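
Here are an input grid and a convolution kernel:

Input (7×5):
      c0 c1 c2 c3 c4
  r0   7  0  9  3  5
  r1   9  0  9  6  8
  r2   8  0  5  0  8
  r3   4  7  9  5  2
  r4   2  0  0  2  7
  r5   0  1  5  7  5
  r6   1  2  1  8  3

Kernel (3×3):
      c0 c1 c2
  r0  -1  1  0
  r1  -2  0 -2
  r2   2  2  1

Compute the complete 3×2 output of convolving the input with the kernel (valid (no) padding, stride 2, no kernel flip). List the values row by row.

Output[0,0]: The receptive field on the input at this output position is [7 0 9 / 9 0 9 / 8 0 5]. Elementwise product with the kernel and sum: 7·-1 + 0·1 + 9·-2 + 9·-2 + 8·2 + 0·2 + 5·1.

-22 -22
-30 -16
-5 3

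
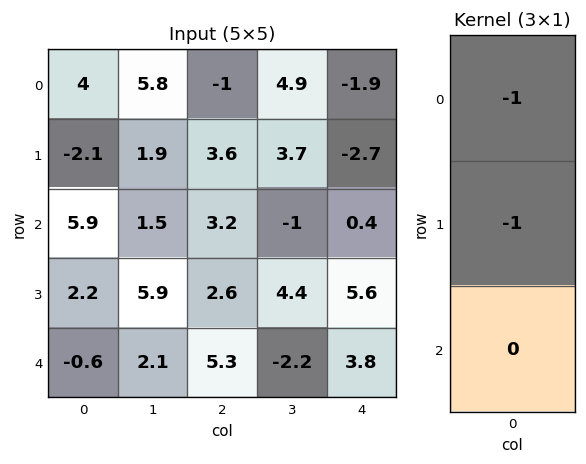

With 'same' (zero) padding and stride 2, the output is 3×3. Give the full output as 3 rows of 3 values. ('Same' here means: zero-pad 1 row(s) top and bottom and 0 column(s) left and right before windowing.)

Output[0,0]: The receptive field on the zero-padded input at this output position is [0 / 4 / -2.1]. Elementwise product with the kernel and sum: 0·-1 + 4·-1.

-4 1 1.9
-3.8 -6.8 2.3
-1.6 -7.9 -9.4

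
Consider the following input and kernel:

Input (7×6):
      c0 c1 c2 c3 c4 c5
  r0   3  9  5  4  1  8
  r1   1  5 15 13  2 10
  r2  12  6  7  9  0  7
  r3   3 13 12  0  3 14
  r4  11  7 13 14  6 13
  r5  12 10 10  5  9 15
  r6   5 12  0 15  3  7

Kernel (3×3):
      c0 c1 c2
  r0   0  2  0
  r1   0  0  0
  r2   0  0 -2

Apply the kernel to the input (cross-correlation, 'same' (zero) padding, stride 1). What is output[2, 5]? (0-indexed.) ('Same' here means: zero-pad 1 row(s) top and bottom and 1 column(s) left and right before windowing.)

The receptive field on the zero-padded input at this output position is [2 10 0 / 0 7 0 / 3 14 0]. Elementwise product with the kernel and sum: 10·2 + 0·-2.

20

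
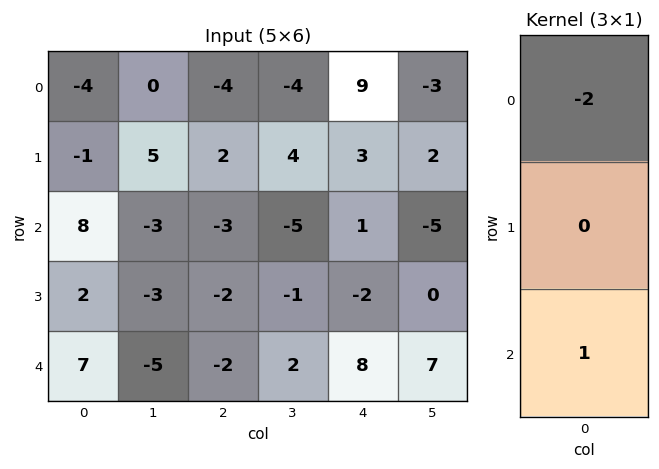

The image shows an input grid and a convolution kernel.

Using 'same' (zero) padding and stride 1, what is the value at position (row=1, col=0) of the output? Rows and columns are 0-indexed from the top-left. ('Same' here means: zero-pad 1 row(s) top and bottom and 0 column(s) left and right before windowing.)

16

The receptive field on the zero-padded input at this output position is [-4 / -1 / 8]. Elementwise product with the kernel and sum: -4·-2 + 8·1.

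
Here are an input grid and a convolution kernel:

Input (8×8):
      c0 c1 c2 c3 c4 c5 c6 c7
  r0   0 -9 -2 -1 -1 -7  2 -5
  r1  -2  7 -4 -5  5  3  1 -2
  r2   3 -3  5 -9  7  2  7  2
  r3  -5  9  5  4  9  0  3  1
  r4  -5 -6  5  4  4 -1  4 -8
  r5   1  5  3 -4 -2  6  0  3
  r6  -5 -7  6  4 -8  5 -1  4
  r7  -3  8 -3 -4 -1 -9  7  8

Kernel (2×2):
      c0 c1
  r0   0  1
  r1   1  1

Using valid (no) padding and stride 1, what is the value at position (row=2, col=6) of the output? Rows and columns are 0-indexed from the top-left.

6

The receptive field on the input at this output position is [7 2 / 3 1]. Elementwise product with the kernel and sum: 2·1 + 3·1 + 1·1.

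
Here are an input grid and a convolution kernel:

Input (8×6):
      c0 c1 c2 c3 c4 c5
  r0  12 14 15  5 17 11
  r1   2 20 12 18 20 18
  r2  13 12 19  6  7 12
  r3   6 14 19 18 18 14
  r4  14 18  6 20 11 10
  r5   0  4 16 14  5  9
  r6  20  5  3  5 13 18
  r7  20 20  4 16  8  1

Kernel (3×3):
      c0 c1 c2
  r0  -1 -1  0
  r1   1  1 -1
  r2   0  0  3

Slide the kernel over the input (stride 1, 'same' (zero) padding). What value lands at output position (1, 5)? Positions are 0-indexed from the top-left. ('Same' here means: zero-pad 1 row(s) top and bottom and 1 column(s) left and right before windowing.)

The receptive field on the zero-padded input at this output position is [17 11 0 / 20 18 0 / 7 12 0]. Elementwise product with the kernel and sum: 17·-1 + 11·-1 + 20·1 + 18·1 + 0·-1 + 0·3.

10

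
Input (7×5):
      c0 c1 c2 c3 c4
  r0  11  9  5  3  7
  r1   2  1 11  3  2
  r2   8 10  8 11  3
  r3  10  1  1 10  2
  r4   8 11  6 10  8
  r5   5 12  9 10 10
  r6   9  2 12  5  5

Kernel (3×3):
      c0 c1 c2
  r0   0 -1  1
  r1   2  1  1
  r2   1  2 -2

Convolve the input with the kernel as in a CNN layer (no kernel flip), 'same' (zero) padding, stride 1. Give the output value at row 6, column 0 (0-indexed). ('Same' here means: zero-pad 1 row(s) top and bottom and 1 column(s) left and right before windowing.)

18

The receptive field on the zero-padded input at this output position is [0 5 12 / 0 9 2 / 0 0 0]. Elementwise product with the kernel and sum: 5·-1 + 12·1 + 0·2 + 9·1 + 2·1 + 0·1 + 0·2 + 0·-2.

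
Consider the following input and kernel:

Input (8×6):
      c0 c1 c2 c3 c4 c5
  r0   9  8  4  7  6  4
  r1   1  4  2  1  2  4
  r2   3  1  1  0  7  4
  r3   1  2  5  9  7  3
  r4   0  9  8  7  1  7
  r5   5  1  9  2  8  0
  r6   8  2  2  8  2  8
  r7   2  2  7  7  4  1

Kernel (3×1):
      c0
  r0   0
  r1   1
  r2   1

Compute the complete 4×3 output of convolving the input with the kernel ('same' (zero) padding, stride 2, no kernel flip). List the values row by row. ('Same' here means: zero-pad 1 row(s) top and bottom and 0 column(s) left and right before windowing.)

Output[0,0]: The receptive field on the zero-padded input at this output position is [0 / 9 / 1]. Elementwise product with the kernel and sum: 9·1 + 1·1.

10 6 8
4 6 14
5 17 9
10 9 6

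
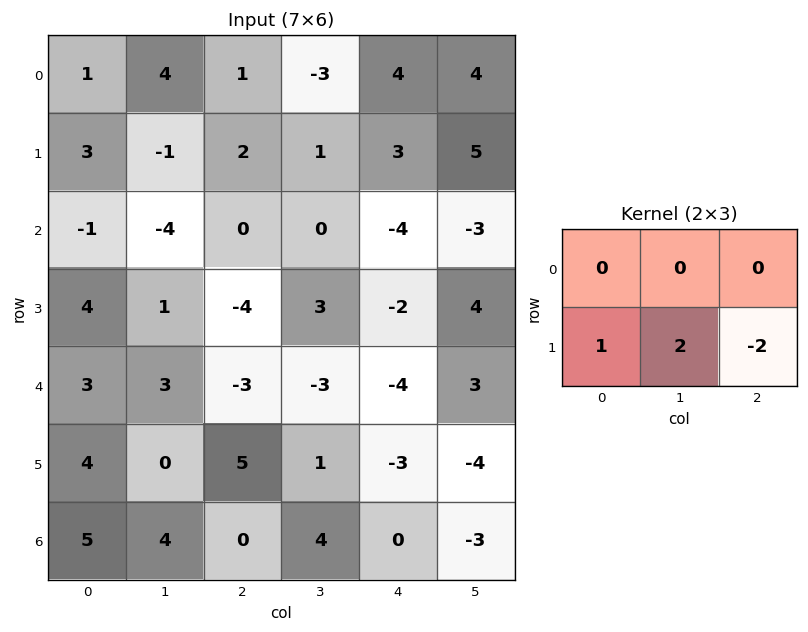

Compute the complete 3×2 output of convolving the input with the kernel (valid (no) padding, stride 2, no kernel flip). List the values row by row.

Output[0,0]: The receptive field on the input at this output position is [1 4 1 / 3 -1 2]. Elementwise product with the kernel and sum: 3·1 + -1·2 + 2·-2.

-3 -2
14 6
-6 13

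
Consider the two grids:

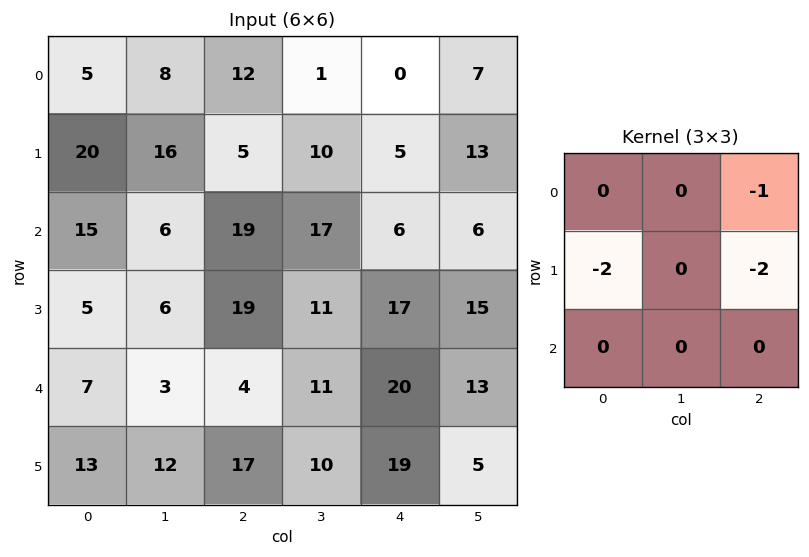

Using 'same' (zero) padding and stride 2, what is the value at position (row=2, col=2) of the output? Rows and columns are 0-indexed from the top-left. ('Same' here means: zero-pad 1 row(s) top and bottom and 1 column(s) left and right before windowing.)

The receptive field on the zero-padded input at this output position is [11 17 15 / 11 20 13 / 10 19 5]. Elementwise product with the kernel and sum: 15·-1 + 11·-2 + 13·-2.

-63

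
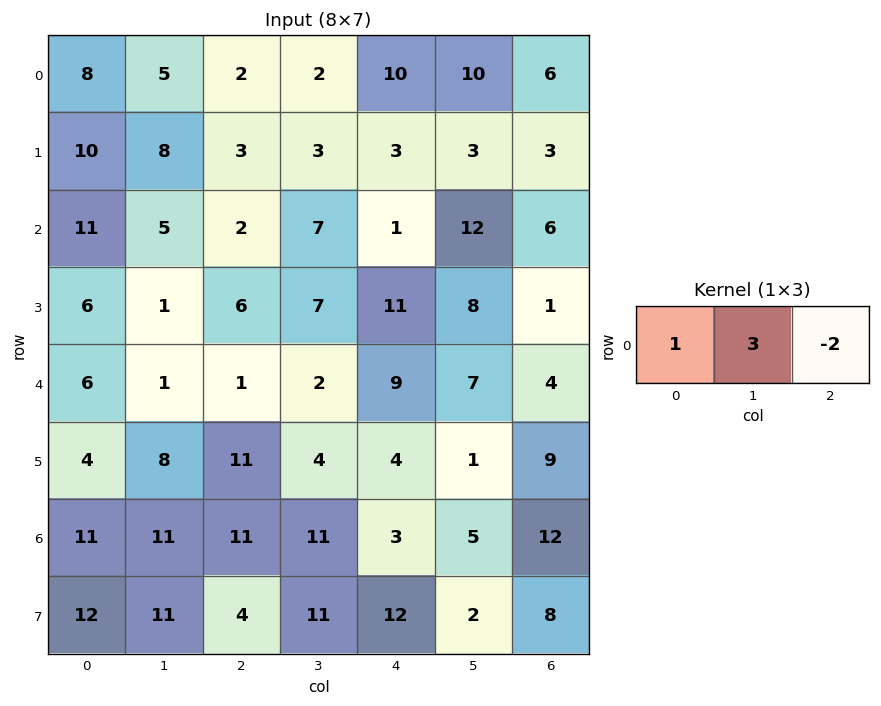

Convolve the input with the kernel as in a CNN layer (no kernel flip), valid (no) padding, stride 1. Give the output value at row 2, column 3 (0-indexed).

The receptive field on the input at this output position is [7 1 12]. Elementwise product with the kernel and sum: 7·1 + 1·3 + 12·-2.

-14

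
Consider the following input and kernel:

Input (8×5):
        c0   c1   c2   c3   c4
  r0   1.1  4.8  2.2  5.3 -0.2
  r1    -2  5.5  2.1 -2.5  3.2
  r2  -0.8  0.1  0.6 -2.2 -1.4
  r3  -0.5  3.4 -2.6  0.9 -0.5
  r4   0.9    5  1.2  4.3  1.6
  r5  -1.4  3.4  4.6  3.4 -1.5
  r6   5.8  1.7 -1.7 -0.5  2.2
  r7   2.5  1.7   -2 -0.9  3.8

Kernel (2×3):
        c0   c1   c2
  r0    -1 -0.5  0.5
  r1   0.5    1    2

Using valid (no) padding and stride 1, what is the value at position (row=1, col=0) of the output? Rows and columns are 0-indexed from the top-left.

1.2

The receptive field on the input at this output position is [-2 5.5 2.1 / -0.8 0.1 0.6]. Elementwise product with the kernel and sum: -2·-1 + 5.5·-0.5 + 2.1·0.5 + -0.8·0.5 + 0.1·1 + 0.6·2.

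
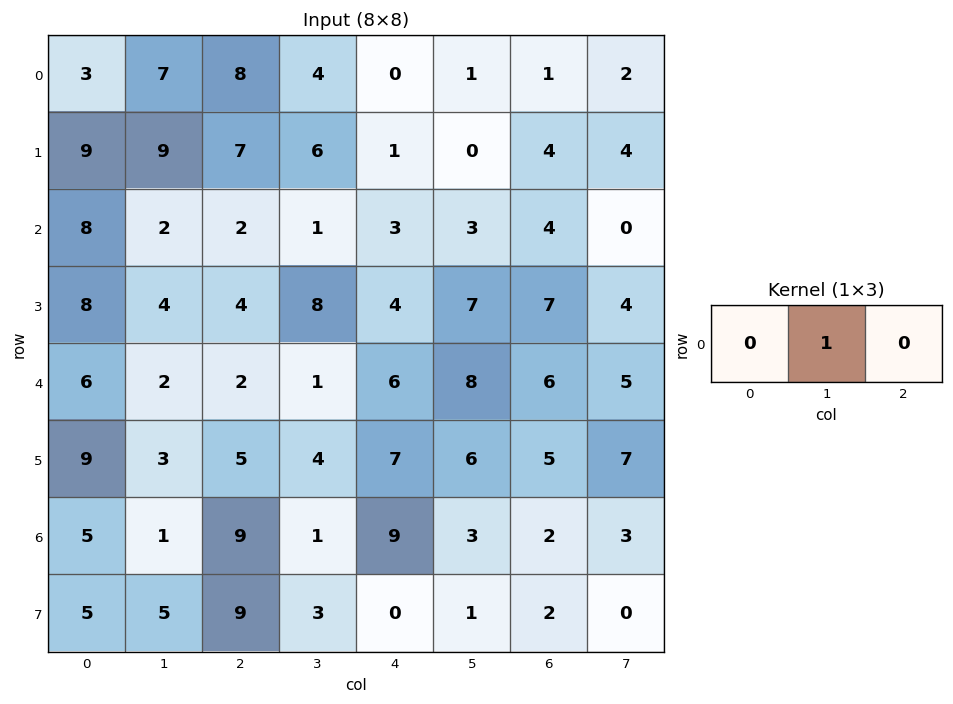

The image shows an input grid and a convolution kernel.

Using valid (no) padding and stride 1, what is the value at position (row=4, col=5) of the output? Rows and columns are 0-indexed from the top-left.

The receptive field on the input at this output position is [8 6 5]. Elementwise product with the kernel and sum: 6·1.

6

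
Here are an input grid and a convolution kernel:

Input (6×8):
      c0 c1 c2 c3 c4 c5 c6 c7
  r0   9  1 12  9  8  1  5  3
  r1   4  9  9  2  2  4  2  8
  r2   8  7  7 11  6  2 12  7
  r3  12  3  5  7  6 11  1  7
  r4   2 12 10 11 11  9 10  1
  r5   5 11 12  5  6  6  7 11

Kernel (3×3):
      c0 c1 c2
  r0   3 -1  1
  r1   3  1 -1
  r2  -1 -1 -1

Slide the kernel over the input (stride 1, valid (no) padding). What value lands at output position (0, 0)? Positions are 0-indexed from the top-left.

The receptive field on the input at this output position is [9 1 12 / 4 9 9 / 8 7 7]. Elementwise product with the kernel and sum: 9·3 + 1·-1 + 12·1 + 4·3 + 9·1 + 9·-1 + 8·-1 + 7·-1 + 7·-1.

28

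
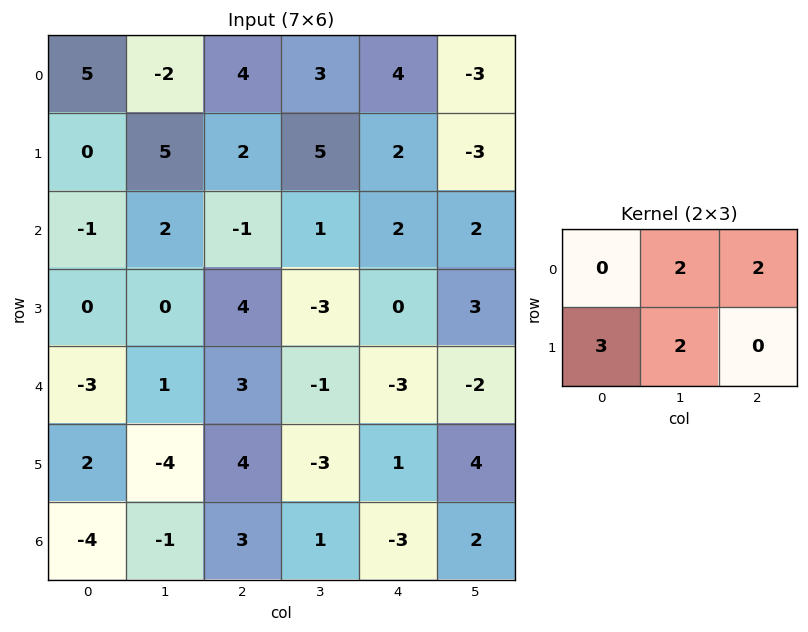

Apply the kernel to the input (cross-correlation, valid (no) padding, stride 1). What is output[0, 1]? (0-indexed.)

33

The receptive field on the input at this output position is [-2 4 3 / 5 2 5]. Elementwise product with the kernel and sum: 4·2 + 3·2 + 5·3 + 2·2.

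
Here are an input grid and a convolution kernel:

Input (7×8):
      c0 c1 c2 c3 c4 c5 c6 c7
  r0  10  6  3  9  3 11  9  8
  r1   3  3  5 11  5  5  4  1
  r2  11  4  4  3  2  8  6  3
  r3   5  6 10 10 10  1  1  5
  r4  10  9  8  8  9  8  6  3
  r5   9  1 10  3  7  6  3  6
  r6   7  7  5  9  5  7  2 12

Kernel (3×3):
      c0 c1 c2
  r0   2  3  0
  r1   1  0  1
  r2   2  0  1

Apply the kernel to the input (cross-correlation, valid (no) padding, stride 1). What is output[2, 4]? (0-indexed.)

The receptive field on the input at this output position is [2 8 6 / 10 1 1 / 9 8 6]. Elementwise product with the kernel and sum: 2·2 + 8·3 + 10·1 + 1·1 + 9·2 + 6·1.

63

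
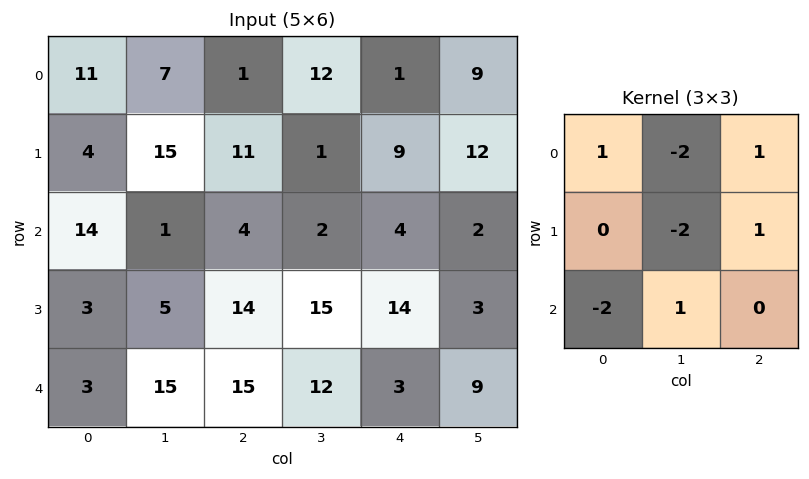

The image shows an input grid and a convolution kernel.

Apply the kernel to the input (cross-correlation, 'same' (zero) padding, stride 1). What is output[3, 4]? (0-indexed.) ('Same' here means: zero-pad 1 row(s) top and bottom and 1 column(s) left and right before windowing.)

The receptive field on the zero-padded input at this output position is [2 4 2 / 15 14 3 / 12 3 9]. Elementwise product with the kernel and sum: 2·1 + 4·-2 + 2·1 + 14·-2 + 3·1 + 12·-2 + 3·1.

-50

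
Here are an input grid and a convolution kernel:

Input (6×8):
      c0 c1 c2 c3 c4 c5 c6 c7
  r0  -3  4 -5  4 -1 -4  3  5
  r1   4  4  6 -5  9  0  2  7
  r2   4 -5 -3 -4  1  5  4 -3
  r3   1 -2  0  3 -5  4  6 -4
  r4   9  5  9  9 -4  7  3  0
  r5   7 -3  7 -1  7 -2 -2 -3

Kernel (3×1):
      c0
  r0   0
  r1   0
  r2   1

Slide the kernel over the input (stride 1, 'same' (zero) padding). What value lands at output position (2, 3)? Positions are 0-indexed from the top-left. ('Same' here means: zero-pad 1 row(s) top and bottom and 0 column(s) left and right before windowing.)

The receptive field on the zero-padded input at this output position is [-5 / -4 / 3]. Elementwise product with the kernel and sum: 3·1.

3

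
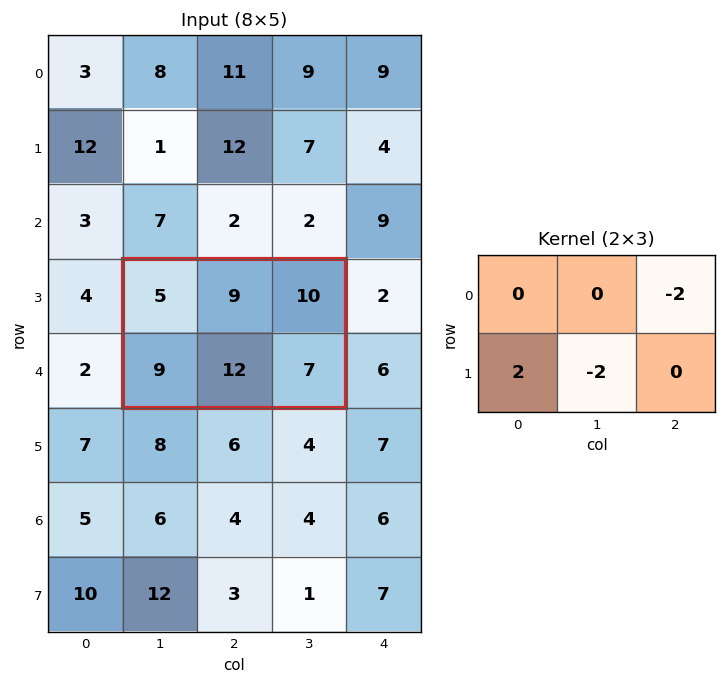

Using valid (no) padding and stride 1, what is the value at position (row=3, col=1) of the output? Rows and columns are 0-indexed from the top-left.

The receptive field on the input at this output position is [5 9 10 / 9 12 7]. Elementwise product with the kernel and sum: 10·-2 + 9·2 + 12·-2.

-26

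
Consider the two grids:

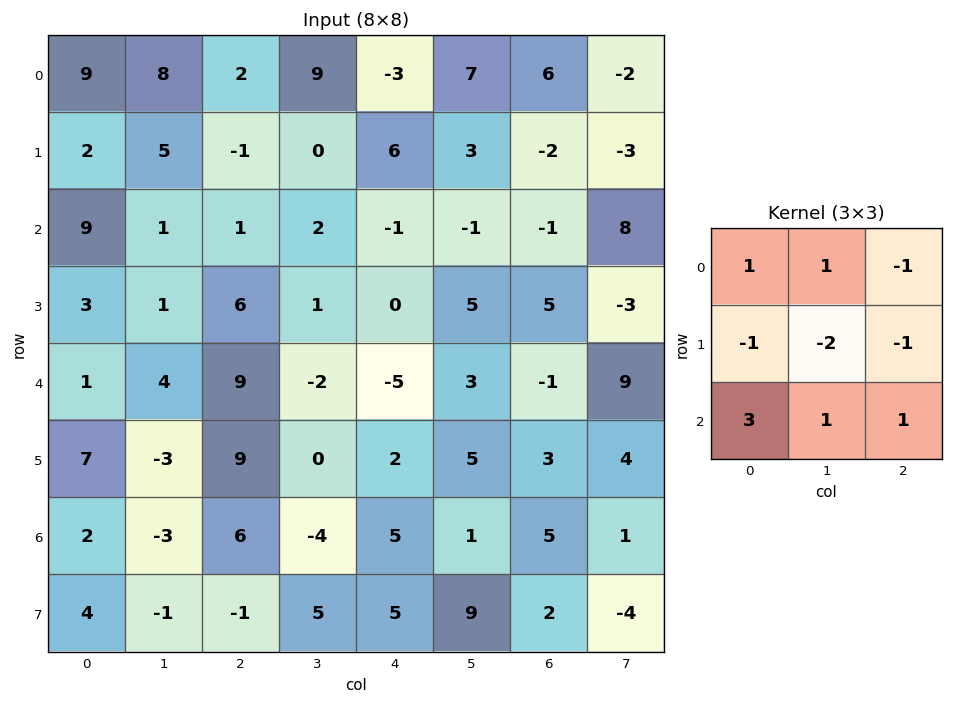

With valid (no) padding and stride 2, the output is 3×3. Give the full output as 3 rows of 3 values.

33 13 -17
14 16 -29
-5 20 5

Output[0,0]: The receptive field on the input at this output position is [9 8 2 / 2 5 -1 / 9 1 1]. Elementwise product with the kernel and sum: 9·1 + 8·1 + 2·-1 + 2·-1 + 5·-2 + -1·-1 + 9·3 + 1·1 + 1·1.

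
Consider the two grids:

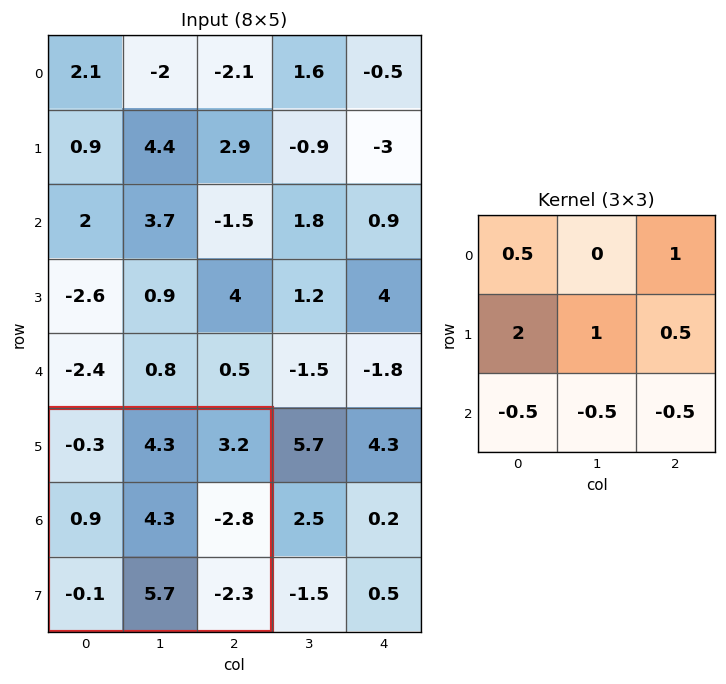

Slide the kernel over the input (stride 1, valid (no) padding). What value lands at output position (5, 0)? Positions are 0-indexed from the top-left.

6.1

The receptive field on the input at this output position is [-0.3 4.3 3.2 / 0.9 4.3 -2.8 / -0.1 5.7 -2.3]. Elementwise product with the kernel and sum: -0.3·0.5 + 3.2·1 + 0.9·2 + 4.3·1 + -2.8·0.5 + -0.1·-0.5 + 5.7·-0.5 + -2.3·-0.5.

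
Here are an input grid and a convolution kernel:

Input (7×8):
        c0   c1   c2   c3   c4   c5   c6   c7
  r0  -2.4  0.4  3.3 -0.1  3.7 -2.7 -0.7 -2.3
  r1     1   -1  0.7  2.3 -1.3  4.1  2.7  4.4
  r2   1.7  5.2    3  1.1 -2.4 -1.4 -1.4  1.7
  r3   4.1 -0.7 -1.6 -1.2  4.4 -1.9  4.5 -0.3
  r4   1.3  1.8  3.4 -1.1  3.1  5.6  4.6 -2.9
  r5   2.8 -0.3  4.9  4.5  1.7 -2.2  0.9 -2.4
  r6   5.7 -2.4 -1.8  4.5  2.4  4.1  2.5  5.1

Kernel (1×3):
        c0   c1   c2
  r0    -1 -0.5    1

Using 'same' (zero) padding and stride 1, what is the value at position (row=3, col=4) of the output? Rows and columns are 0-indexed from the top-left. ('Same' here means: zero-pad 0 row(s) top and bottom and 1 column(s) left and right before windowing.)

-2.9

The receptive field on the zero-padded input at this output position is [-1.2 4.4 -1.9]. Elementwise product with the kernel and sum: -1.2·-1 + 4.4·-0.5 + -1.9·1.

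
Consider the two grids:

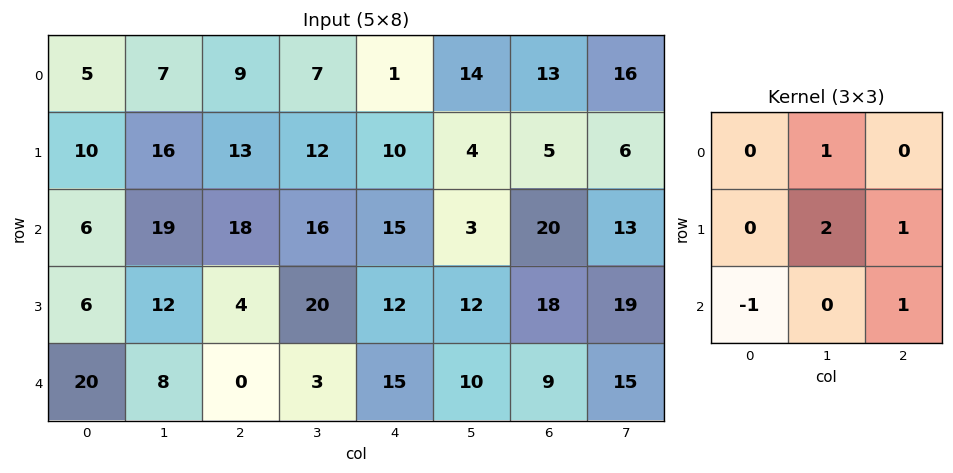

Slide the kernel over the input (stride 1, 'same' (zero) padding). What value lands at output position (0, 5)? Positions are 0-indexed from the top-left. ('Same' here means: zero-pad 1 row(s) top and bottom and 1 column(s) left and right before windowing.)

The receptive field on the zero-padded input at this output position is [0 0 0 / 1 14 13 / 10 4 5]. Elementwise product with the kernel and sum: 0·1 + 14·2 + 13·1 + 10·-1 + 5·1.

36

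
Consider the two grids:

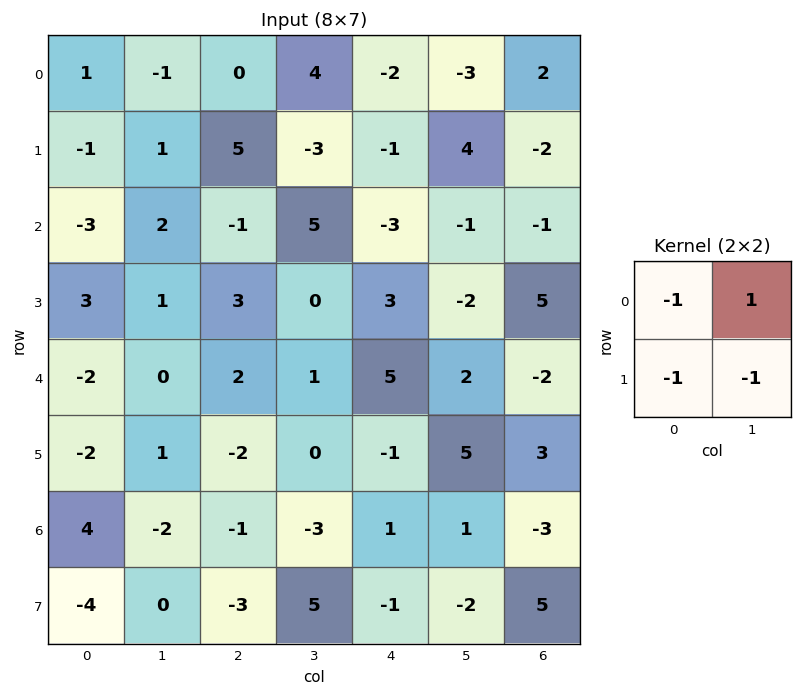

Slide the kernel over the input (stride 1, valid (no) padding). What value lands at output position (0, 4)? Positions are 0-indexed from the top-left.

The receptive field on the input at this output position is [-2 -3 / -1 4]. Elementwise product with the kernel and sum: -2·-1 + -3·1 + -1·-1 + 4·-1.

-4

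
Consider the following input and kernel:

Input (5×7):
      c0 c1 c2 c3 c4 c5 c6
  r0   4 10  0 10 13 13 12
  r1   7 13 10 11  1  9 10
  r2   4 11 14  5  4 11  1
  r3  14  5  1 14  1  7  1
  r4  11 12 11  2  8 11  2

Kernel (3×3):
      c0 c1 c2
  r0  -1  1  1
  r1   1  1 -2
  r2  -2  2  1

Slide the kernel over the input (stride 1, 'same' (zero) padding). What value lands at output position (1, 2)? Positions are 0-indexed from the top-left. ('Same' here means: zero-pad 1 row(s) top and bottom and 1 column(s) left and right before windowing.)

The receptive field on the zero-padded input at this output position is [10 0 10 / 13 10 11 / 11 14 5]. Elementwise product with the kernel and sum: 10·-1 + 0·1 + 10·1 + 13·1 + 10·1 + 11·-2 + 11·-2 + 14·2 + 5·1.

12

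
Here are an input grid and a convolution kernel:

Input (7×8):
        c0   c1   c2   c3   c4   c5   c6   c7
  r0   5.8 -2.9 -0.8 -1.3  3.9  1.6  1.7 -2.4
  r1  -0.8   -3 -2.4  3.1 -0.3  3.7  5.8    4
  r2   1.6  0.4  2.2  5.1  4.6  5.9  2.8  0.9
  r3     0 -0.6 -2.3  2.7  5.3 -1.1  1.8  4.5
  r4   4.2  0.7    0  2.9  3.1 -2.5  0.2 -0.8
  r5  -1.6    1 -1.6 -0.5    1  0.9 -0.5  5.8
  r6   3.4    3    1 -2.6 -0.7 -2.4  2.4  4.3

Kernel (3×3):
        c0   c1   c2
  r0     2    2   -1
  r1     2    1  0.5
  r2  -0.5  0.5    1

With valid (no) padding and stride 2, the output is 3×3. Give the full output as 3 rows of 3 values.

Output[0,0]: The receptive field on the input at this output position is [5.8 -2.9 -0.8 / -0.8 -3 -2.4 / 1.6 0.4 2.2]. Elementwise product with the kernel and sum: 5.8·2 + -2.9·2 + -0.8·-1 + -0.8·2 + -3·1 + -2.4·0.5 + 1.6·-0.5 + 0.4·0.5 + 2.2·1.
Output[0,1]: The receptive field on the input at this output position is [-0.8 -1.3 3.9 / -2.4 3.1 -0.3 / 2.2 5.1 4.6]. Elementwise product with the kernel and sum: -0.8·2 + -1.3·2 + 3.9·-1 + -2.4·2 + 3.1·1 + -0.3·0.5 + 2.2·-0.5 + 5.1·0.5 + 4.6·1.

2.4 -3.9 18.75
-1.7 15.3 26
7.6 -3 5.2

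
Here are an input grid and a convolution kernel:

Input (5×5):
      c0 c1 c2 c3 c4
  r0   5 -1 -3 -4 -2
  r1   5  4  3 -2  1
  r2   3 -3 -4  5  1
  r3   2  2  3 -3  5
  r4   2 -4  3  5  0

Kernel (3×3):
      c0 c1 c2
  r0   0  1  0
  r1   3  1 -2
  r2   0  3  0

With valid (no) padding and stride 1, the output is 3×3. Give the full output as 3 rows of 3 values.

3 4 16
24 -11 -20
-13 20 16

Output[0,0]: The receptive field on the input at this output position is [5 -1 -3 / 5 4 3 / 3 -3 -4]. Elementwise product with the kernel and sum: -1·1 + 5·3 + 4·1 + 3·-2 + -3·3.
Output[0,1]: The receptive field on the input at this output position is [-1 -3 -4 / 4 3 -2 / -3 -4 5]. Elementwise product with the kernel and sum: -3·1 + 4·3 + 3·1 + -2·-2 + -4·3.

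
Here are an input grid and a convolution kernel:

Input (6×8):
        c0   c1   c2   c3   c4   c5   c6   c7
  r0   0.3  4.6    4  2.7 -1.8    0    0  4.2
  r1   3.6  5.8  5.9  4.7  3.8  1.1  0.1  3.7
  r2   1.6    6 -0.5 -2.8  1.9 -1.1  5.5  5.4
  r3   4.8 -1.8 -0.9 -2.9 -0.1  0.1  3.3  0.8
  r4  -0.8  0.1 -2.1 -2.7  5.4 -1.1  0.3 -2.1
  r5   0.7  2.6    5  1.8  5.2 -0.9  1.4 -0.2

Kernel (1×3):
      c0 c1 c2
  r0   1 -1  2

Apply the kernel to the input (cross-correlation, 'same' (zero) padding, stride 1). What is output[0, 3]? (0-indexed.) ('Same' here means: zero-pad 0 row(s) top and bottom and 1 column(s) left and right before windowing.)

-2.3

The receptive field on the zero-padded input at this output position is [4 2.7 -1.8]. Elementwise product with the kernel and sum: 4·1 + 2.7·-1 + -1.8·2.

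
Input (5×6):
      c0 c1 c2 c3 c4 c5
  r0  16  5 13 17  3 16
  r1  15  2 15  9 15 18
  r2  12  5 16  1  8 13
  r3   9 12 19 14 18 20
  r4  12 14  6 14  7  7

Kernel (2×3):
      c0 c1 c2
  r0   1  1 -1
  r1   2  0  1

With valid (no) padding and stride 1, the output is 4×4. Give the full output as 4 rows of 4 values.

Output[0,0]: The receptive field on the input at this output position is [16 5 13 / 15 2 15]. Elementwise product with the kernel and sum: 16·1 + 5·1 + 13·-1 + 15·2 + 15·1.

53 14 72 40
42 19 49 21
38 58 65 44
32 59 34 47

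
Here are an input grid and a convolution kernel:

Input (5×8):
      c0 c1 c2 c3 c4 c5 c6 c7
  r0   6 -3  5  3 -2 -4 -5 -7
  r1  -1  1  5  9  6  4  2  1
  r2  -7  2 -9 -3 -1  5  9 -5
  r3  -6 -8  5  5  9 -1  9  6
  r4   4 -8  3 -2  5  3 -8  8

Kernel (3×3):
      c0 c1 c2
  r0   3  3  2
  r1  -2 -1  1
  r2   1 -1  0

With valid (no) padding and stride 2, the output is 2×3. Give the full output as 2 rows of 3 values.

Output[0,0]: The receptive field on the input at this output position is [6 -3 5 / -1 1 5 / -7 2 -9]. Elementwise product with the kernel and sum: 6·3 + -3·3 + 5·2 + -1·-2 + 1·-1 + 5·1 + -7·1 + 2·-1.
Output[0,1]: The receptive field on the input at this output position is [5 3 -2 / 5 9 6 / -9 -3 -1]. Elementwise product with the kernel and sum: 5·3 + 3·3 + -2·2 + 5·-2 + 9·-1 + 6·1 + -9·1 + -3·-1.

16 1 -48
4 -39 24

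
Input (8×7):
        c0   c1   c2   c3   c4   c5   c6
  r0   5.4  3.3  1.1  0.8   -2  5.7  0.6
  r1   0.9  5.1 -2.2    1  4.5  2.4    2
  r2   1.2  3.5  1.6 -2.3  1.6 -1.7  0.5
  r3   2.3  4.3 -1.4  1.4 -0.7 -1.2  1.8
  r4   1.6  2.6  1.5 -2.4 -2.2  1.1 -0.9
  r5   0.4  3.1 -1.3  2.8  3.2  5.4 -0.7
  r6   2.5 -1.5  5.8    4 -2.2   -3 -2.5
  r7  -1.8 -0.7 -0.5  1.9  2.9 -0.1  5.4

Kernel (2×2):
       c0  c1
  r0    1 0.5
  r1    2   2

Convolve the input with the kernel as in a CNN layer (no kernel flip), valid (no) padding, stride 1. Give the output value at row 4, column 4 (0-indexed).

The receptive field on the input at this output position is [-2.2 1.1 / 3.2 5.4]. Elementwise product with the kernel and sum: -2.2·1 + 1.1·0.5 + 3.2·2 + 5.4·2.

15.55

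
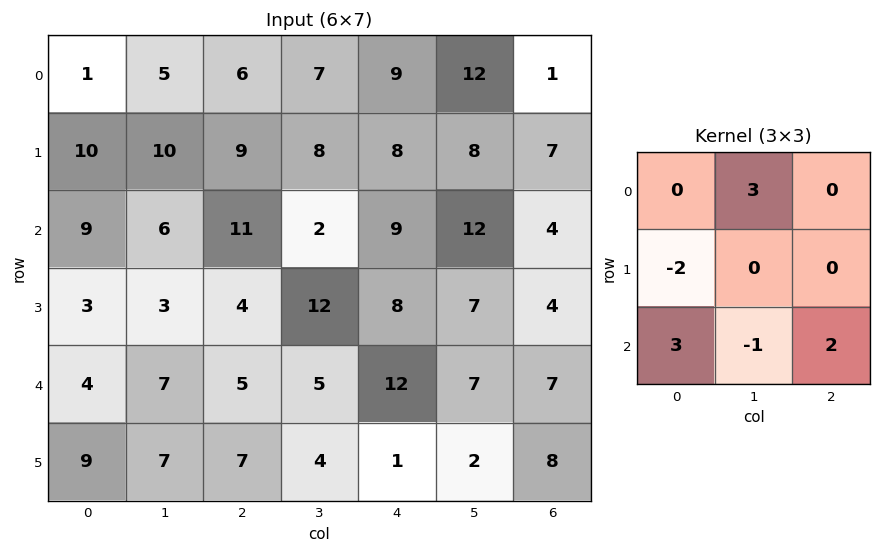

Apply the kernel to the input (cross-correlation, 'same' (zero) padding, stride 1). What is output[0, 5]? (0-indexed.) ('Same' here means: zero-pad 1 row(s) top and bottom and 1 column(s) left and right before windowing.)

The receptive field on the zero-padded input at this output position is [0 0 0 / 9 12 1 / 8 8 7]. Elementwise product with the kernel and sum: 0·3 + 9·-2 + 8·3 + 8·-1 + 7·2.

12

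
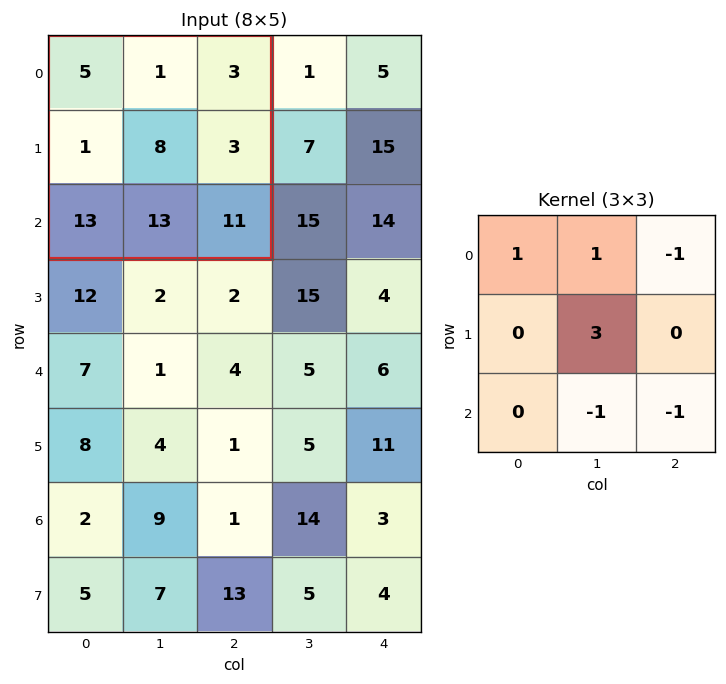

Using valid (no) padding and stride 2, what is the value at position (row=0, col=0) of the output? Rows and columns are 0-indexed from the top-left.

The receptive field on the input at this output position is [5 1 3 / 1 8 3 / 13 13 11]. Elementwise product with the kernel and sum: 5·1 + 1·1 + 3·-1 + 8·3 + 13·-1 + 11·-1.

3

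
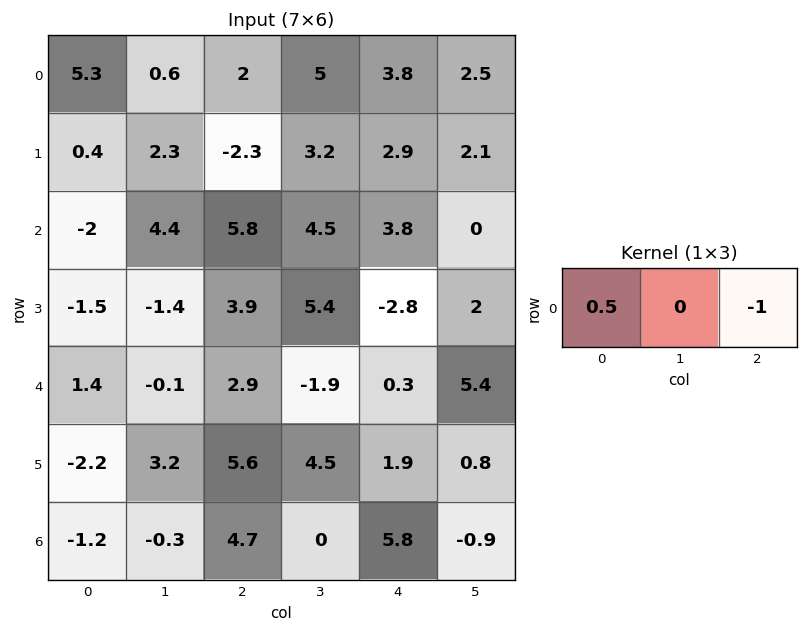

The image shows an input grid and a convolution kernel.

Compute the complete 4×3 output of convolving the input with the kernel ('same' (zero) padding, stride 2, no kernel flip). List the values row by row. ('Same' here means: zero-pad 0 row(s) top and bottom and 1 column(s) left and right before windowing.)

-0.6 -4.7 0
-4.4 -2.3 2.25
0.1 1.85 -6.35
0.3 -0.15 0.9

Output[0,0]: The receptive field on the zero-padded input at this output position is [0 5.3 0.6]. Elementwise product with the kernel and sum: 0·0.5 + 0.6·-1.
Output[0,1]: The receptive field on the zero-padded input at this output position is [0.6 2 5]. Elementwise product with the kernel and sum: 0.6·0.5 + 5·-1.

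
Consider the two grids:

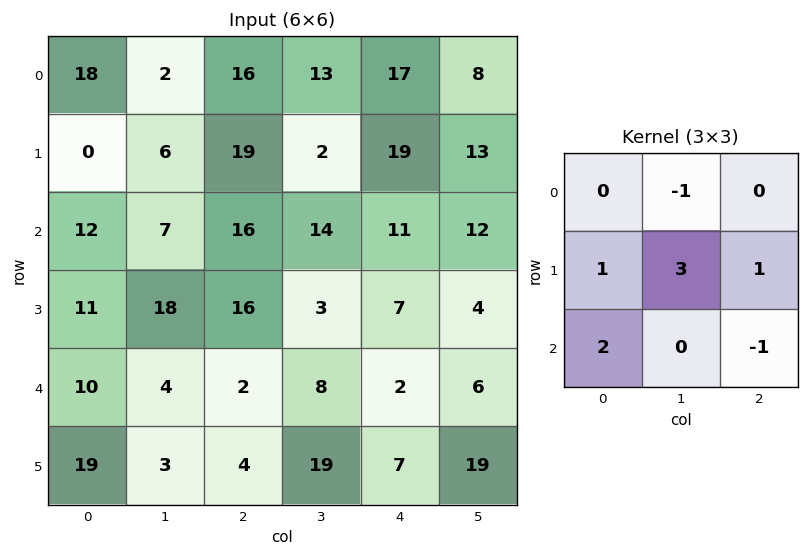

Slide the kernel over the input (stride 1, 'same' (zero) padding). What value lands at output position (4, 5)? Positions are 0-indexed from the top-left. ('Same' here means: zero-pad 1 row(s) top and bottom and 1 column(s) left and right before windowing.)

The receptive field on the zero-padded input at this output position is [7 4 0 / 2 6 0 / 7 19 0]. Elementwise product with the kernel and sum: 4·-1 + 2·1 + 6·3 + 0·1 + 7·2 + 0·-1.

30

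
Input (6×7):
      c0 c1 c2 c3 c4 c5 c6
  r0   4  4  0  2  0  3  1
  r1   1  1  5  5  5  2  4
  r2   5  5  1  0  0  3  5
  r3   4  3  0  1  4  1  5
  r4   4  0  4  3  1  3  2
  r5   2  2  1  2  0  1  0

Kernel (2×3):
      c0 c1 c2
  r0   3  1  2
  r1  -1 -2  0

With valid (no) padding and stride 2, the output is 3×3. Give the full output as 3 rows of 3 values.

Output[0,0]: The receptive field on the input at this output position is [4 4 0 / 1 1 5]. Elementwise product with the kernel and sum: 4·3 + 4·1 + 0·2 + 1·-1 + 1·-2.
Output[0,1]: The receptive field on the input at this output position is [0 2 0 / 5 5 5]. Elementwise product with the kernel and sum: 0·3 + 2·1 + 0·2 + 5·-1 + 5·-2.

13 -13 -4
12 1 7
14 12 8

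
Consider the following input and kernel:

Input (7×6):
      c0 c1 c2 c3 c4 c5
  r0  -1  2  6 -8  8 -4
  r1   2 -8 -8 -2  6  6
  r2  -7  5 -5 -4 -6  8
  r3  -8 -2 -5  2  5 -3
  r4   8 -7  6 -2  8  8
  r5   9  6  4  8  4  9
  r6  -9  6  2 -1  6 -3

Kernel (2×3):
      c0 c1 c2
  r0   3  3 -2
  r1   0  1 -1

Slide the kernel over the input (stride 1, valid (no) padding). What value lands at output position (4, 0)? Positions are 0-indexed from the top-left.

The receptive field on the input at this output position is [8 -7 6 / 9 6 4]. Elementwise product with the kernel and sum: 8·3 + -7·3 + 6·-2 + 6·1 + 4·-1.

-7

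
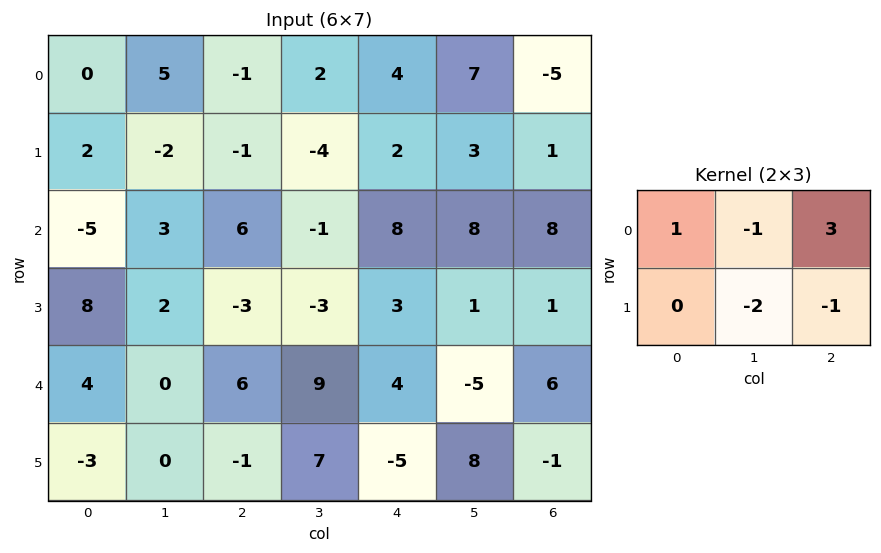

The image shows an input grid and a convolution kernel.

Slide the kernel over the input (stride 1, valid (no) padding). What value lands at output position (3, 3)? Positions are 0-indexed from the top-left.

-6

The receptive field on the input at this output position is [-3 3 1 / 9 4 -5]. Elementwise product with the kernel and sum: -3·1 + 3·-1 + 1·3 + 4·-2 + -5·-1.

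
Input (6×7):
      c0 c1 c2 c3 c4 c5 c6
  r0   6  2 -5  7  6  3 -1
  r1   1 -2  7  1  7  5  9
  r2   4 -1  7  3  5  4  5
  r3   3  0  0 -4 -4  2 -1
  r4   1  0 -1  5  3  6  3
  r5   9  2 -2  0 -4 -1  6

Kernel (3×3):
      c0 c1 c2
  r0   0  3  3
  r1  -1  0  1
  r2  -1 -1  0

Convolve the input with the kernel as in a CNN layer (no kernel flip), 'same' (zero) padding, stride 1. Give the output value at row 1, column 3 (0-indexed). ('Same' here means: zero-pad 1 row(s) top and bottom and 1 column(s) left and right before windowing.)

29

The receptive field on the zero-padded input at this output position is [-5 7 6 / 7 1 7 / 7 3 5]. Elementwise product with the kernel and sum: 7·3 + 6·3 + 7·-1 + 7·1 + 7·-1 + 3·-1.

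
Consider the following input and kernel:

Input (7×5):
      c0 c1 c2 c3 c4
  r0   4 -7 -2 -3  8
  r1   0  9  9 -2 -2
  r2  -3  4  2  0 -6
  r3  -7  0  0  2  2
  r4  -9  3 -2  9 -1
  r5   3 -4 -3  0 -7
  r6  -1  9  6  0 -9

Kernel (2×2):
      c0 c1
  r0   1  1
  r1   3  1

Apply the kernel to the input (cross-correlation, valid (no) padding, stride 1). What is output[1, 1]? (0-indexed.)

The receptive field on the input at this output position is [9 9 / 4 2]. Elementwise product with the kernel and sum: 9·1 + 9·1 + 4·3 + 2·1.

32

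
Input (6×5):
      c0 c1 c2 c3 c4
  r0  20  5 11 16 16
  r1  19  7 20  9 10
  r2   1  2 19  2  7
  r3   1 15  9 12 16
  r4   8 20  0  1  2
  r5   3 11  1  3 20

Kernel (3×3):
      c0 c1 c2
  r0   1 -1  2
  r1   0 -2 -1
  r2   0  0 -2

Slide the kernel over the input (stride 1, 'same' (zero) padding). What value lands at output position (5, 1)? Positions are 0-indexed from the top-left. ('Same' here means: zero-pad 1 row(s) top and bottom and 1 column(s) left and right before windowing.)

The receptive field on the zero-padded input at this output position is [8 20 0 / 3 11 1 / 0 0 0]. Elementwise product with the kernel and sum: 8·1 + 20·-1 + 0·2 + 11·-2 + 1·-1 + 0·-2.

-35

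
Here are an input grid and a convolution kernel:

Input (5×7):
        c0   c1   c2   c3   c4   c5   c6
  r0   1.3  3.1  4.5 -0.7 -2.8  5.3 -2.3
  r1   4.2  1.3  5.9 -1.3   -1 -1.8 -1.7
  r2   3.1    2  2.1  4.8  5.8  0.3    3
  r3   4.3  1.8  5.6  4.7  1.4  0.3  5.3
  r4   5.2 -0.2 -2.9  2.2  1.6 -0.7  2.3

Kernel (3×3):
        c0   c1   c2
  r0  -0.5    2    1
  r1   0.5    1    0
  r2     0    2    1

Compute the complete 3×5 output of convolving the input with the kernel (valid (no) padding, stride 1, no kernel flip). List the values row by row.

19.55 22.3 10.6 10.3 11
19.15 28.85 10.1 8.15 4.3
5.2 10.9 27.85 15.75 2.6

Output[0,0]: The receptive field on the input at this output position is [1.3 3.1 4.5 / 4.2 1.3 5.9 / 3.1 2 2.1]. Elementwise product with the kernel and sum: 1.3·-0.5 + 3.1·2 + 4.5·1 + 4.2·0.5 + 1.3·1 + 2·2 + 2.1·1.
Output[0,1]: The receptive field on the input at this output position is [3.1 4.5 -0.7 / 1.3 5.9 -1.3 / 2 2.1 4.8]. Elementwise product with the kernel and sum: 3.1·-0.5 + 4.5·2 + -0.7·1 + 1.3·0.5 + 5.9·1 + 2.1·2 + 4.8·1.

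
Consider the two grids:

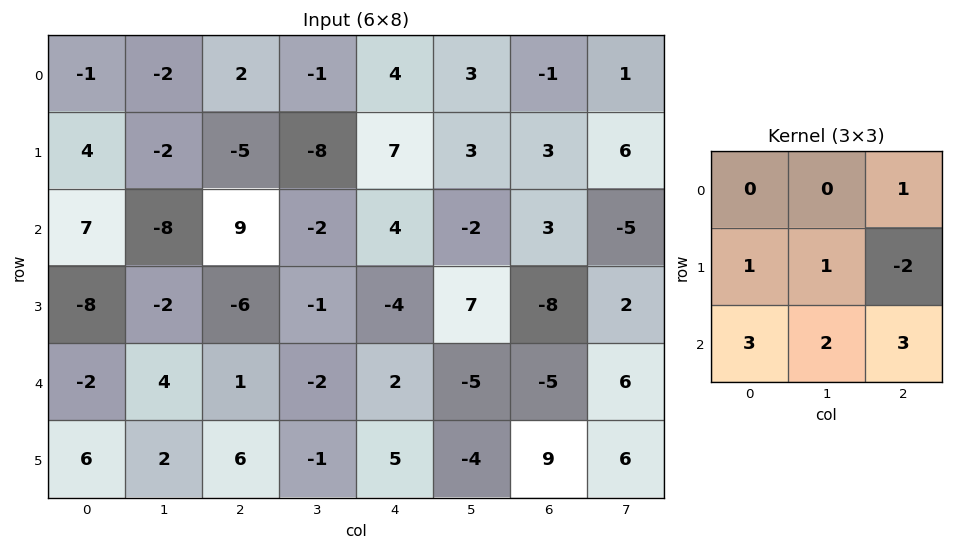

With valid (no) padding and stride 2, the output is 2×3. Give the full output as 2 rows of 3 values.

Output[0,0]: The receptive field on the input at this output position is [-1 -2 2 / 4 -2 -5 / 7 -8 9]. Elementwise product with the kernel and sum: 2·1 + 4·1 + -2·1 + -5·-2 + 7·3 + -8·2 + 9·3.

46 12 20
16 10 3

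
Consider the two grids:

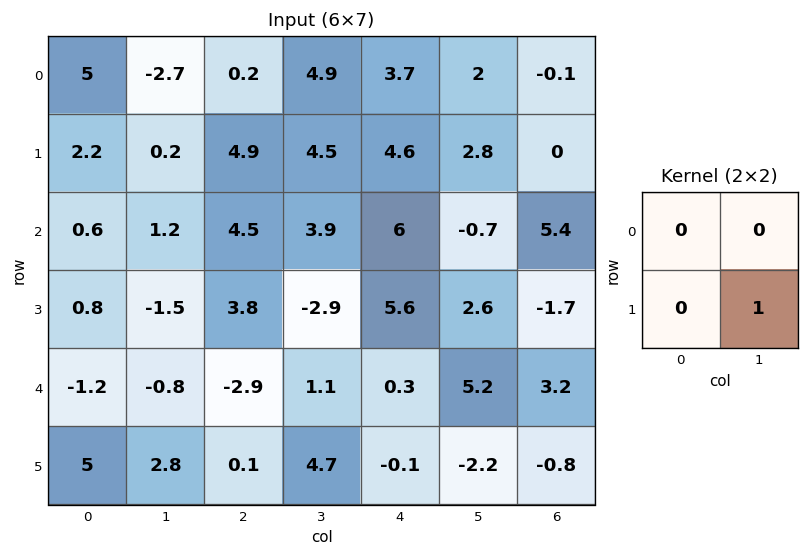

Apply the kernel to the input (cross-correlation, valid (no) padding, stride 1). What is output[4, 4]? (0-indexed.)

The receptive field on the input at this output position is [0.3 5.2 / -0.1 -2.2]. Elementwise product with the kernel and sum: -2.2·1.

-2.2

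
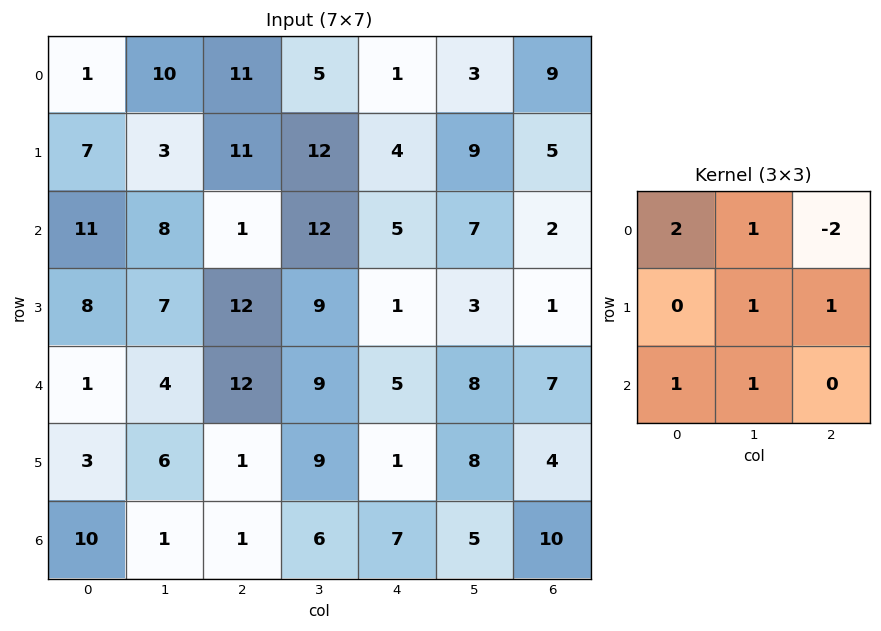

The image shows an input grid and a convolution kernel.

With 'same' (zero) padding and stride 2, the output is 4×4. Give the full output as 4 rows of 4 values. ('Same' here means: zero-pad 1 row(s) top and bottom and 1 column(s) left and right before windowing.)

Output[0,0]: The receptive field on the zero-padded input at this output position is [0 0 0 / 0 1 10 / 0 7 3]. Elementwise product with the kernel and sum: 0·2 + 0·1 + 0·-2 + 1·1 + 10·1 + 0·1 + 7·1.
Output[0,1]: The receptive field on the zero-padded input at this output position is [0 0 0 / 10 11 5 / 3 11 12]. Elementwise product with the kernel and sum: 0·2 + 0·1 + 0·-2 + 11·1 + 5·1 + 3·1 + 11·1.

18 30 20 23
28 25 32 29
2 36 36 26
2 2 15 30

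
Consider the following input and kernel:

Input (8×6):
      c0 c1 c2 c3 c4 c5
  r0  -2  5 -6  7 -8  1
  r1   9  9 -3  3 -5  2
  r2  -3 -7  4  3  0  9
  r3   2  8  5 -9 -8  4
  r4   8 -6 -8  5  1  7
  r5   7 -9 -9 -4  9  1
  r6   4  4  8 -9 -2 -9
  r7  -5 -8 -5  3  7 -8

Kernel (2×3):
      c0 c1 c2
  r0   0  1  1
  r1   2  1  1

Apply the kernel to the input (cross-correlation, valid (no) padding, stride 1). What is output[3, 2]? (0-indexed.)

-27

The receptive field on the input at this output position is [5 -9 -8 / -8 5 1]. Elementwise product with the kernel and sum: -9·1 + -8·1 + -8·2 + 5·1 + 1·1.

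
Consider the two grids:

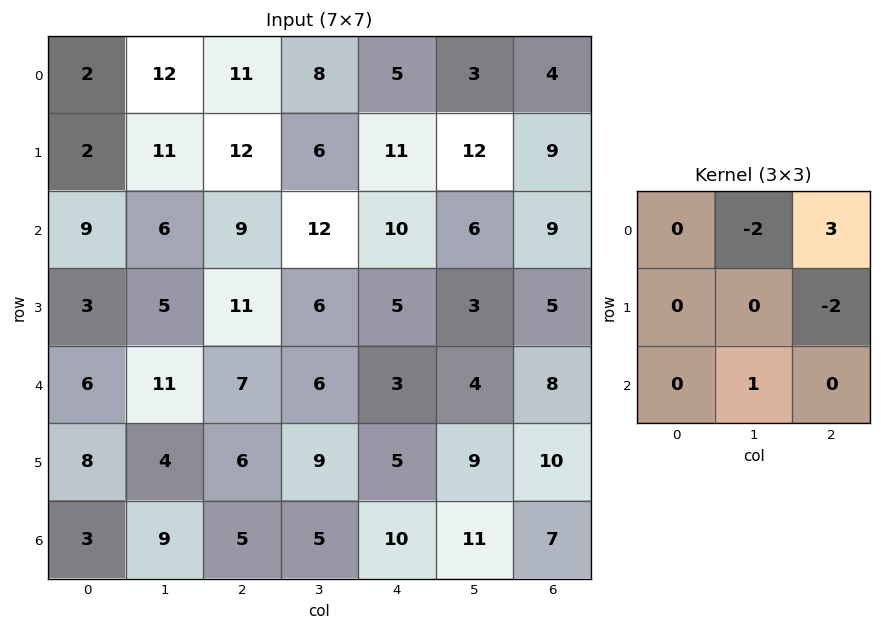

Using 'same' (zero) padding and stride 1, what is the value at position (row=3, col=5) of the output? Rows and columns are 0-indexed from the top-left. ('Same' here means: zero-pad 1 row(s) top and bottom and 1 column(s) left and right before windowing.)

9

The receptive field on the zero-padded input at this output position is [10 6 9 / 5 3 5 / 3 4 8]. Elementwise product with the kernel and sum: 6·-2 + 9·3 + 5·-2 + 4·1.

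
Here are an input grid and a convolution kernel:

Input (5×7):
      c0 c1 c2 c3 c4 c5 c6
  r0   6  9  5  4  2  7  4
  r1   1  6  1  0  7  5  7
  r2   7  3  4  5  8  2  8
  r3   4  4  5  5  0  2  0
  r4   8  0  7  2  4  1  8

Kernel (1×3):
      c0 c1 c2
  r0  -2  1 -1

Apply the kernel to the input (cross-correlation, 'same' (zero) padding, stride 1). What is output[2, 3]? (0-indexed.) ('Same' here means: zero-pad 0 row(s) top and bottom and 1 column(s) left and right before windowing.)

The receptive field on the zero-padded input at this output position is [4 5 8]. Elementwise product with the kernel and sum: 4·-2 + 5·1 + 8·-1.

-11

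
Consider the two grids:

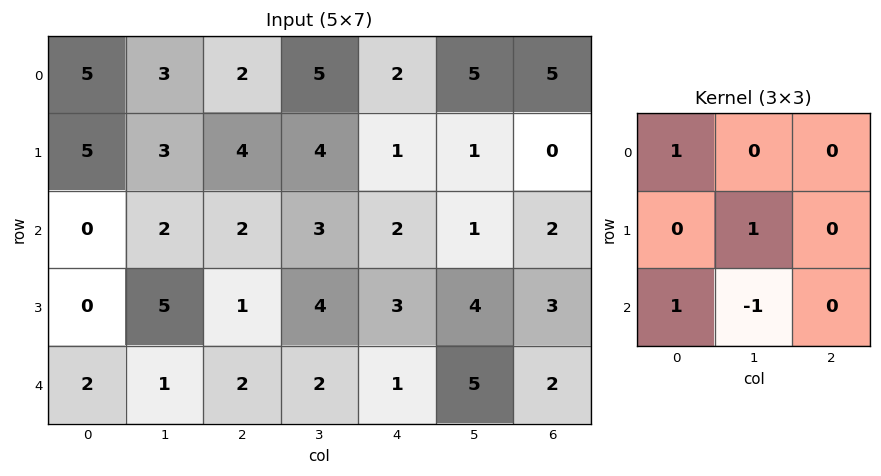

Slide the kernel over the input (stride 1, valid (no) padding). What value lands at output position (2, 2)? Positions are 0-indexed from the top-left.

The receptive field on the input at this output position is [2 3 2 / 1 4 3 / 2 2 1]. Elementwise product with the kernel and sum: 2·1 + 4·1 + 2·1 + 2·-1.

6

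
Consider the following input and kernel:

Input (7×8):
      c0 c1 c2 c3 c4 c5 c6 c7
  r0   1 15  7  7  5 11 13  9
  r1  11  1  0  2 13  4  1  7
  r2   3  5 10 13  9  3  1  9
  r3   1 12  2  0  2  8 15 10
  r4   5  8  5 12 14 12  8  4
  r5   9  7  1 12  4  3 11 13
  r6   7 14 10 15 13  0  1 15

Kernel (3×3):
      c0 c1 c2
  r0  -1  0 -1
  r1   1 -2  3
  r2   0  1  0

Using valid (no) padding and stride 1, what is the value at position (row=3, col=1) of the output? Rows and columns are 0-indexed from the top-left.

23

The receptive field on the input at this output position is [12 2 0 / 8 5 12 / 7 1 12]. Elementwise product with the kernel and sum: 12·-1 + 0·-1 + 8·1 + 5·-2 + 12·3 + 1·1.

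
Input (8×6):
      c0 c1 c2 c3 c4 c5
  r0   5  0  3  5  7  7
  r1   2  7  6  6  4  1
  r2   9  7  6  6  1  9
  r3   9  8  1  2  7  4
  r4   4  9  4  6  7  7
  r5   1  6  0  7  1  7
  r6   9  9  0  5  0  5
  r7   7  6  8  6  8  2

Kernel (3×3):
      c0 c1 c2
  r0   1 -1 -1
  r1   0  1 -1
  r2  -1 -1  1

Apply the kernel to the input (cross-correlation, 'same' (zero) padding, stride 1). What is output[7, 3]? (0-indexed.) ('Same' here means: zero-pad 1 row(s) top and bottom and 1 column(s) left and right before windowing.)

-7

The receptive field on the zero-padded input at this output position is [0 5 0 / 8 6 8 / 0 0 0]. Elementwise product with the kernel and sum: 0·1 + 5·-1 + 0·-1 + 6·1 + 8·-1 + 0·-1 + 0·-1 + 0·1.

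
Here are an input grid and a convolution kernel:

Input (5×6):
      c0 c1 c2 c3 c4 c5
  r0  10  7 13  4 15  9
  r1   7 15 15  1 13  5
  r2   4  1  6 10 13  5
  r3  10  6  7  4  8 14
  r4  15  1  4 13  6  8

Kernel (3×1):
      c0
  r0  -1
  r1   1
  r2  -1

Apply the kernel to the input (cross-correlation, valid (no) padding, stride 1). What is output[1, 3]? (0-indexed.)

The receptive field on the input at this output position is [1 / 10 / 4]. Elementwise product with the kernel and sum: 1·-1 + 10·1 + 4·-1.

5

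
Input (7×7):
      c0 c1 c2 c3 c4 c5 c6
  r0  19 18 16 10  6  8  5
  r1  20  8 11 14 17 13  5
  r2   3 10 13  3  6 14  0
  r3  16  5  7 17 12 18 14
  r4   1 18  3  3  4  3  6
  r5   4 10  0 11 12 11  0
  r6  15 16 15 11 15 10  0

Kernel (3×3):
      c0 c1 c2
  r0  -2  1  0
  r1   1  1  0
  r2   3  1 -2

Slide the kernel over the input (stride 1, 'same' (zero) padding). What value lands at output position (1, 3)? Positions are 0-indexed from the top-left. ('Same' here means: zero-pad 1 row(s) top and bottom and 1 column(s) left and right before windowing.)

The receptive field on the zero-padded input at this output position is [16 10 6 / 11 14 17 / 13 3 6]. Elementwise product with the kernel and sum: 16·-2 + 10·1 + 11·1 + 14·1 + 13·3 + 3·1 + 6·-2.

33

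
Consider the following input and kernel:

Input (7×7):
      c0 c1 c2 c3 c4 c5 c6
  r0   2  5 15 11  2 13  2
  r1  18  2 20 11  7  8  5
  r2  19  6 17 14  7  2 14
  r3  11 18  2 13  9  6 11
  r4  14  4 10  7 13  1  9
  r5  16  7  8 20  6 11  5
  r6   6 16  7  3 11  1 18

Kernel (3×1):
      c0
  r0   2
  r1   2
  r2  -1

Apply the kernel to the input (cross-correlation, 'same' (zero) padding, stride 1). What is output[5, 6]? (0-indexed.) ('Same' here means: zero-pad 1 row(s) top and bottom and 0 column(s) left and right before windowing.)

10

The receptive field on the zero-padded input at this output position is [9 / 5 / 18]. Elementwise product with the kernel and sum: 9·2 + 5·2 + 18·-1.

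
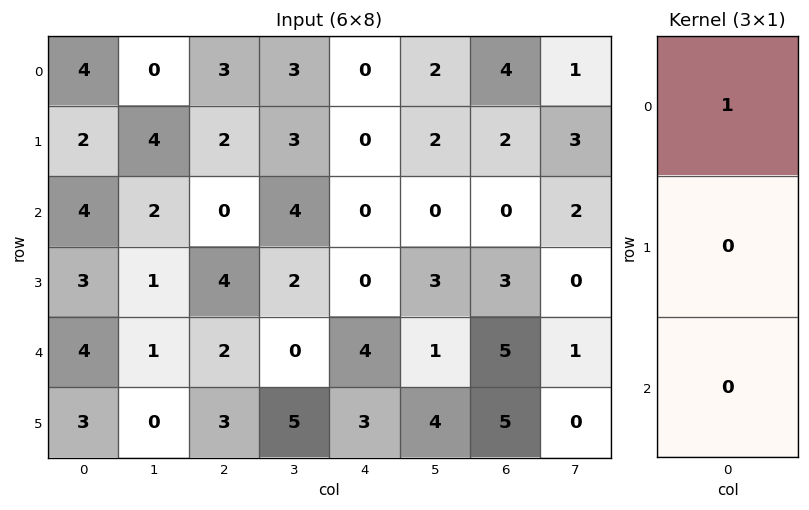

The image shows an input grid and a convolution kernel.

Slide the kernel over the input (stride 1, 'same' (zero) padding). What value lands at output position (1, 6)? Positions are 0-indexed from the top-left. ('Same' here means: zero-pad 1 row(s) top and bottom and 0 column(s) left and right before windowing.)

The receptive field on the zero-padded input at this output position is [4 / 2 / 0]. Elementwise product with the kernel and sum: 4·1.

4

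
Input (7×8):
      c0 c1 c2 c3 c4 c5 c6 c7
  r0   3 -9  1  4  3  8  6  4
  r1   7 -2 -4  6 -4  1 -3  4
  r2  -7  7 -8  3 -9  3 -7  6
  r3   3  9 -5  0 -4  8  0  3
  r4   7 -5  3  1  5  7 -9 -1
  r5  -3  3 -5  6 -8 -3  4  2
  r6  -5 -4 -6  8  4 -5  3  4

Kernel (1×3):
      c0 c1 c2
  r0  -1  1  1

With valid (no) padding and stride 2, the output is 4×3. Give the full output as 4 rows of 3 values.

Output[0,0]: The receptive field on the input at this output position is [3 -9 1]. Elementwise product with the kernel and sum: 3·-1 + -9·1 + 1·1.
Output[0,1]: The receptive field on the input at this output position is [1 4 3]. Elementwise product with the kernel and sum: 1·-1 + 4·1 + 3·1.

-11 6 11
6 2 5
-9 3 -7
-5 18 -6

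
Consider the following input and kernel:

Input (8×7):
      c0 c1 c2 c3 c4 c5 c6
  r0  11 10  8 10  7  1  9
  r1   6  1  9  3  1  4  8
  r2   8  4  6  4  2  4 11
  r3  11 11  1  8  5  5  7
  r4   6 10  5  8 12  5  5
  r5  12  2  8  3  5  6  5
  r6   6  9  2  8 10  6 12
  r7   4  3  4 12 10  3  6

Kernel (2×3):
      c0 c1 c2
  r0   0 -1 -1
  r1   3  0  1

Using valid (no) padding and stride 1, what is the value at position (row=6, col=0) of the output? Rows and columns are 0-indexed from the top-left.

5

The receptive field on the input at this output position is [6 9 2 / 4 3 4]. Elementwise product with the kernel and sum: 9·-1 + 2·-1 + 4·3 + 4·1.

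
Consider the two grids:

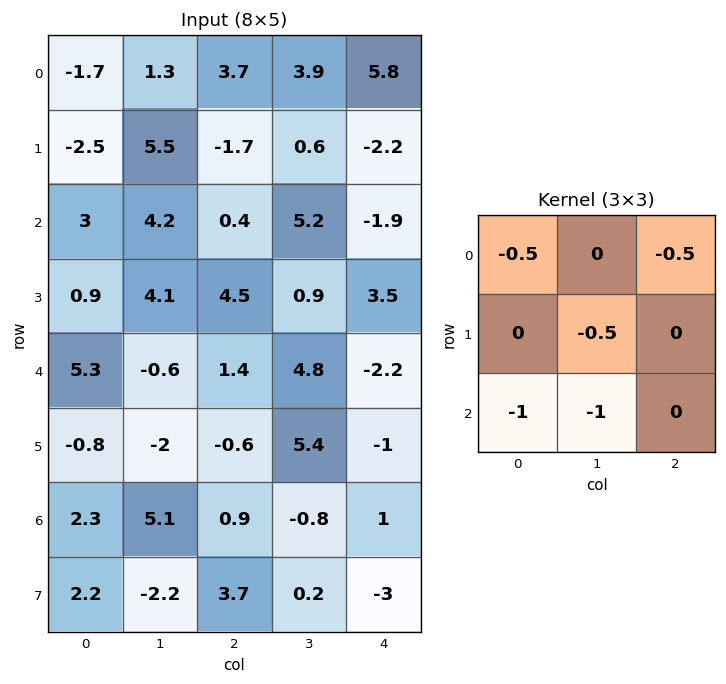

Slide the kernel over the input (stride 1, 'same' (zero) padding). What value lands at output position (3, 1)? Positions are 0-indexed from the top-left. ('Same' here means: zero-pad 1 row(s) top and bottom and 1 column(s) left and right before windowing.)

-8.45

The receptive field on the zero-padded input at this output position is [3 4.2 0.4 / 0.9 4.1 4.5 / 5.3 -0.6 1.4]. Elementwise product with the kernel and sum: 3·-0.5 + 0.4·-0.5 + 4.1·-0.5 + 5.3·-1 + -0.6·-1.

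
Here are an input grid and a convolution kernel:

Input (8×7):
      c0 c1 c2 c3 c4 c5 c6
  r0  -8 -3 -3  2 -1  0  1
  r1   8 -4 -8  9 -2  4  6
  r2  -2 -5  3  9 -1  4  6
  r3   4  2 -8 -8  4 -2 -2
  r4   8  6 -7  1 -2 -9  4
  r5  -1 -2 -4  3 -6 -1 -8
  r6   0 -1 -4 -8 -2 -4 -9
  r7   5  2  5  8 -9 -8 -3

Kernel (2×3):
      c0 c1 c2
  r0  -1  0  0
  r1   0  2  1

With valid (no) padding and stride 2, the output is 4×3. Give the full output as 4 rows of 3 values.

Output[0,0]: The receptive field on the input at this output position is [-8 -3 -3 / 8 -4 -8]. Elementwise product with the kernel and sum: -8·-1 + -4·2 + -8·1.
Output[0,1]: The receptive field on the input at this output position is [-3 2 -1 / -8 9 -2]. Elementwise product with the kernel and sum: -3·-1 + 9·2 + -2·1.

-8 19 15
-2 -15 -5
-16 7 -8
9 11 -17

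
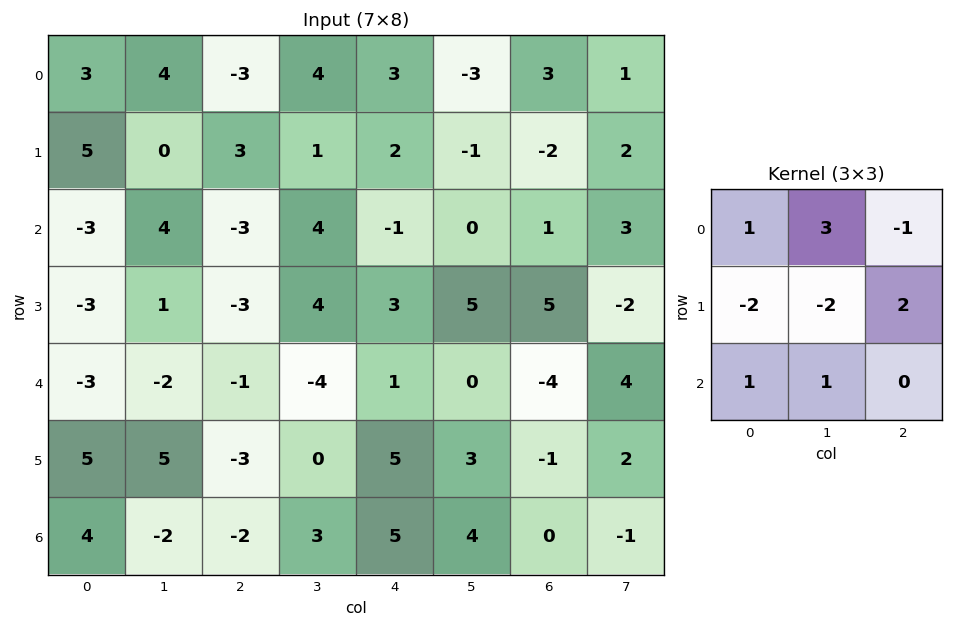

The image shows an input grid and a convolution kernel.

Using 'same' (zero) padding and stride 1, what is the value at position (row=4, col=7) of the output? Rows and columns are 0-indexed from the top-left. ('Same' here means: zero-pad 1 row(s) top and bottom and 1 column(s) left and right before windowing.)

0

The receptive field on the zero-padded input at this output position is [5 -2 0 / -4 4 0 / -1 2 0]. Elementwise product with the kernel and sum: 5·1 + -2·3 + 0·-1 + -4·-2 + 4·-2 + 0·2 + -1·1 + 2·1.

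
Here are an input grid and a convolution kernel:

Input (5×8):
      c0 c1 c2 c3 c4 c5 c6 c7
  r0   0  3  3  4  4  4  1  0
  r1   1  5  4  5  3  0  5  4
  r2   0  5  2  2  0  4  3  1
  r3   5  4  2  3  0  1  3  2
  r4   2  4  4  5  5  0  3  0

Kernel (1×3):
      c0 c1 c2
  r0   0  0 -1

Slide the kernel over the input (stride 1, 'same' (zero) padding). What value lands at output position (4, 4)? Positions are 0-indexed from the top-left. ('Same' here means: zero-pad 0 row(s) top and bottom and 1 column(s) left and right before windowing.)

0

The receptive field on the zero-padded input at this output position is [5 5 0]. Elementwise product with the kernel and sum: 0·-1.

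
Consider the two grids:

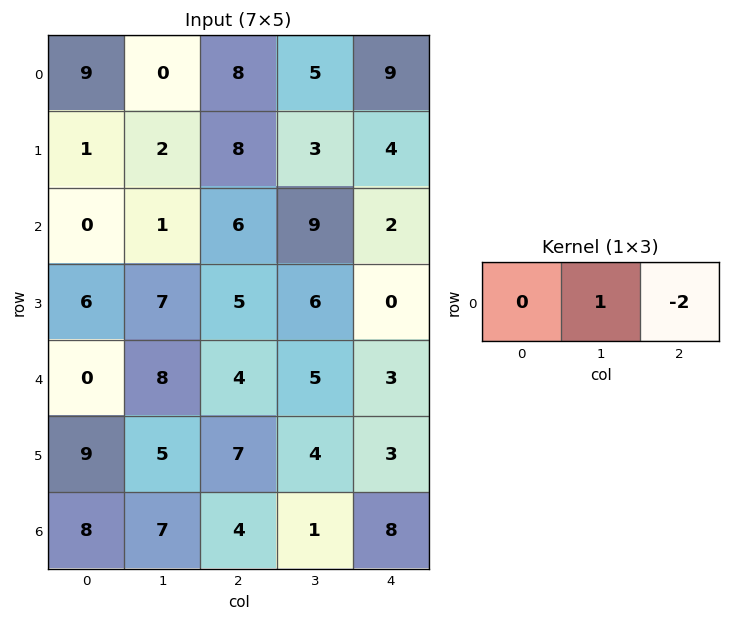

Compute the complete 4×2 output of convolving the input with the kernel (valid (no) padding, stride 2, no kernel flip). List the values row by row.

-16 -13
-11 5
0 -1
-1 -15

Output[0,0]: The receptive field on the input at this output position is [9 0 8]. Elementwise product with the kernel and sum: 0·1 + 8·-2.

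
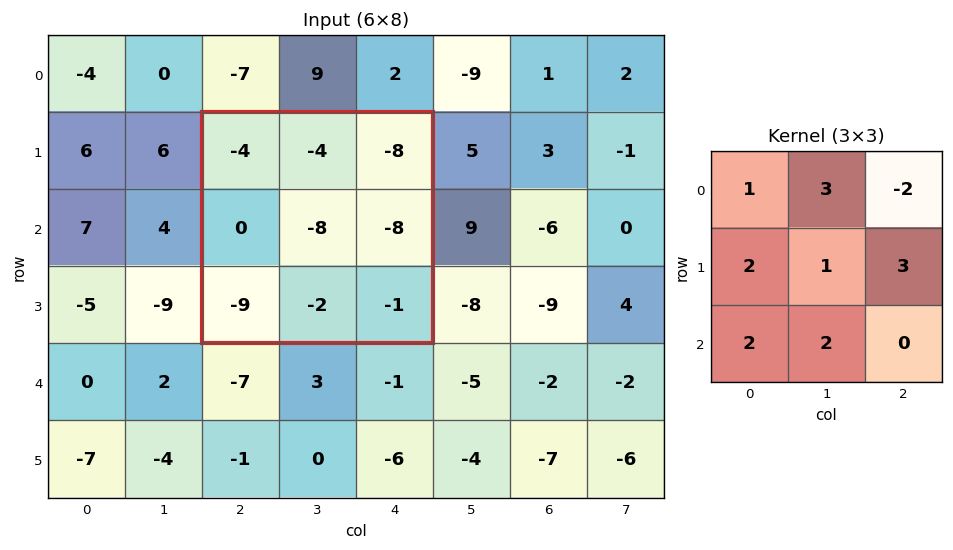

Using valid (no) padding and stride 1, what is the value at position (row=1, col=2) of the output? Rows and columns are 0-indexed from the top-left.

The receptive field on the input at this output position is [-4 -4 -8 / 0 -8 -8 / -9 -2 -1]. Elementwise product with the kernel and sum: -4·1 + -4·3 + -8·-2 + 0·2 + -8·1 + -8·3 + -9·2 + -2·2.

-54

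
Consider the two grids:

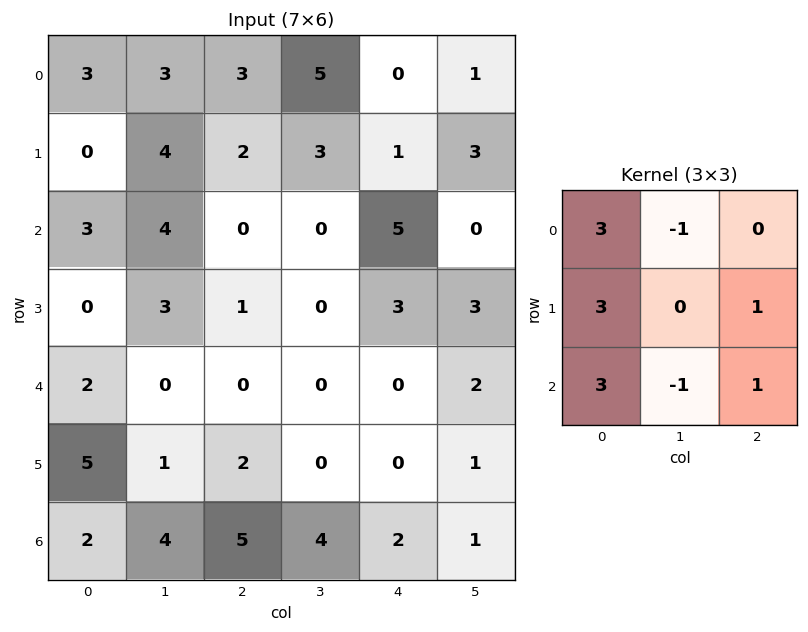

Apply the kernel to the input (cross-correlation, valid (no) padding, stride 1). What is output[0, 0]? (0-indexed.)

The receptive field on the input at this output position is [3 3 3 / 0 4 2 / 3 4 0]. Elementwise product with the kernel and sum: 3·3 + 3·-1 + 0·3 + 2·1 + 3·3 + 4·-1 + 0·1.

13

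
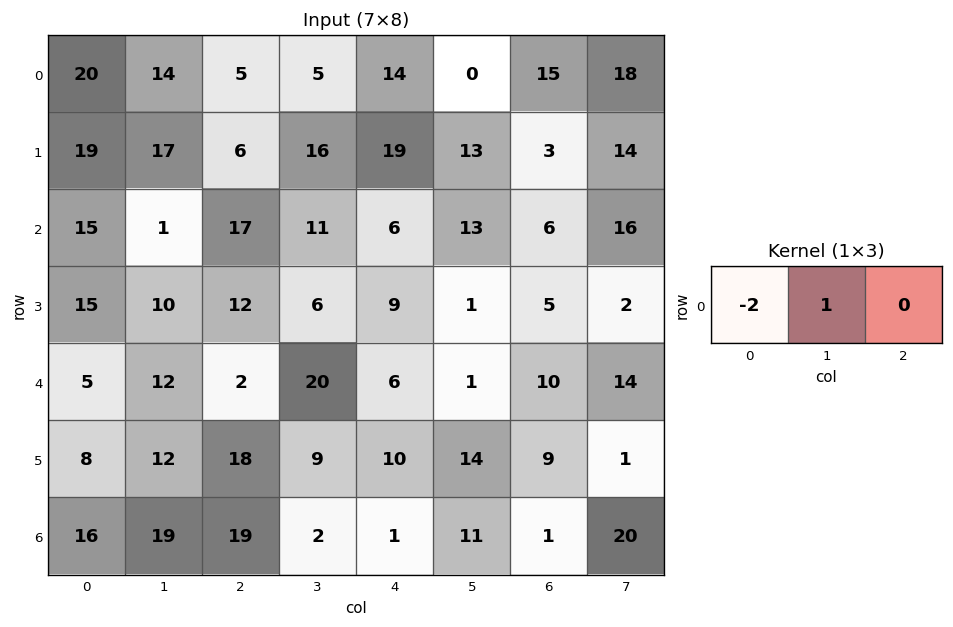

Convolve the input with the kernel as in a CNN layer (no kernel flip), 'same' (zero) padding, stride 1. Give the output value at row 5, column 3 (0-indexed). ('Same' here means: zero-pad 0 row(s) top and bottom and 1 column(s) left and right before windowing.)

-27

The receptive field on the zero-padded input at this output position is [18 9 10]. Elementwise product with the kernel and sum: 18·-2 + 9·1.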